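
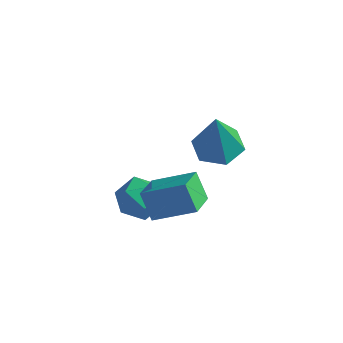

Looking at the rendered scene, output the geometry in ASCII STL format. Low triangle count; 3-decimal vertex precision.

solid 
facet normal -0.201 0.916 -0.347
outer loop
vertex -3.667 1.861 -3.696
vertex -4.53 1.846 -3.237
vertex -3.739 2.193 -2.779
endloop
endfacet
facet normal 0.501 0.826 -0.260
outer loop
vertex -3.667 1.861 -3.696
vertex -3.739 2.193 -2.779
vertex -2.973 1.646 -3.041
endloop
endfacet
facet normal 0.704 0.269 -0.658
outer loop
vertex -3.667 1.861 -3.696
vertex -2.973 1.646 -3.041
vertex -3.29 0.959 -3.661
endloop
endfacet
facet normal 0.126 0.014 -0.992
outer loop
vertex -3.667 1.861 -3.696
vertex -3.29 0.959 -3.661
vertex -4.253 1.083 -3.782
endloop
endfacet
facet normal -0.433 0.415 -0.800
outer loop
vertex -3.667 1.861 -3.696
vertex -4.253 1.083 -3.782
vertex -4.53 1.846 -3.237
endloop
endfacet
facet normal 0.618 0.662 0.425
outer loop
vertex -2.973 1.646 -3.041
vertex -3.739 2.193 -2.779
vertex -3.407 1.497 -2.178
endloop
endfacet
facet normal -0.518 0.808 0.282
outer loop
vertex -3.739 2.193 -2.779
vertex -4.53 1.846 -3.237
vertex -4.37 1.621 -2.299
endloop
endfacet
facet normal -0.893 -0.003 -0.450
outer loop
vertex -4.53 1.846 -3.237
vertex -4.253 1.083 -3.782
vertex -4.687 0.934 -2.919
endloop
endfacet
facet normal 0.012 -0.650 -0.760
outer loop
vertex -4.253 1.083 -3.782
vertex -3.29 0.959 -3.661
vertex -3.921 0.387 -3.181
endloop
endfacet
facet normal 0.946 -0.239 -0.219
outer loop
vertex -3.29 0.959 -3.661
vertex -2.973 1.646 -3.041
vertex -3.13 0.734 -2.723
endloop
endfacet
facet normal -0.126 -0.014 0.992
outer loop
vertex -3.993 0.719 -2.264
vertex -3.407 1.497 -2.178
vertex -4.37 1.621 -2.299
endloop
endfacet
facet normal -0.704 -0.269 0.658
outer loop
vertex -3.993 0.719 -2.264
vertex -4.37 1.621 -2.299
vertex -4.687 0.934 -2.919
endloop
endfacet
facet normal -0.501 -0.826 0.260
outer loop
vertex -3.993 0.719 -2.264
vertex -4.687 0.934 -2.919
vertex -3.921 0.387 -3.181
endloop
endfacet
facet normal 0.201 -0.916 0.347
outer loop
vertex -3.993 0.719 -2.264
vertex -3.921 0.387 -3.181
vertex -3.13 0.734 -2.723
endloop
endfacet
facet normal 0.433 -0.415 0.800
outer loop
vertex -3.993 0.719 -2.264
vertex -3.13 0.734 -2.723
vertex -3.407 1.497 -2.178
endloop
endfacet
facet normal -0.012 0.650 0.760
outer loop
vertex -4.37 1.621 -2.299
vertex -3.407 1.497 -2.178
vertex -3.739 2.193 -2.779
endloop
endfacet
facet normal -0.946 0.239 0.219
outer loop
vertex -4.687 0.934 -2.919
vertex -4.37 1.621 -2.299
vertex -4.53 1.846 -3.237
endloop
endfacet
facet normal -0.618 -0.662 -0.425
outer loop
vertex -3.921 0.387 -3.181
vertex -4.687 0.934 -2.919
vertex -4.253 1.083 -3.782
endloop
endfacet
facet normal 0.518 -0.808 -0.282
outer loop
vertex -3.13 0.734 -2.723
vertex -3.921 0.387 -3.181
vertex -3.29 0.959 -3.661
endloop
endfacet
facet normal 0.893 0.003 0.450
outer loop
vertex -3.407 1.497 -2.178
vertex -3.13 0.734 -2.723
vertex -2.973 1.646 -3.041
endloop
endfacet
facet normal -0.518 0.097 0.850
outer loop
vertex -1.201 0.638 -0.105
vertex -1.678 1.804 -0.529
vertex -2.528 -0.167 -0.822
endloop
endfacet
facet normal 0.360 -0.877 0.319
outer loop
vertex -1.902 -0.284 -1.851
vertex -1.201 0.638 -0.105
vertex -2.528 -0.167 -0.822
endloop
endfacet
facet normal -0.518 0.097 0.850
outer loop
vertex -2.528 -0.167 -0.822
vertex -1.678 1.804 -0.529
vertex -3.006 1.0 -1.246
endloop
endfacet
facet normal -0.777 -0.470 -0.419
outer loop
vertex -3.006 1.0 -1.246
vertex -1.902 -0.284 -1.851
vertex -2.528 -0.167 -0.822
endloop
endfacet
facet normal 0.777 0.470 0.419
outer loop
vertex -1.201 0.638 -0.105
vertex -1.052 1.687 -1.558
vertex -1.678 1.804 -0.529
endloop
endfacet
facet normal 0.359 -0.877 0.319
outer loop
vertex -0.574 0.52 -1.134
vertex -1.201 0.638 -0.105
vertex -1.902 -0.284 -1.851
endloop
endfacet
facet normal 0.777 0.470 0.419
outer loop
vertex -0.574 0.52 -1.134
vertex -1.052 1.687 -1.558
vertex -1.201 0.638 -0.105
endloop
endfacet
facet normal -0.359 0.877 -0.318
outer loop
vertex -1.678 1.804 -0.529
vertex -1.052 1.687 -1.558
vertex -3.006 1.0 -1.246
endloop
endfacet
facet normal -0.777 -0.470 -0.419
outer loop
vertex -2.379 0.882 -2.275
vertex -1.902 -0.284 -1.851
vertex -3.006 1.0 -1.246
endloop
endfacet
facet normal -0.359 0.877 -0.319
outer loop
vertex -3.006 1.0 -1.246
vertex -1.052 1.687 -1.558
vertex -2.379 0.882 -2.275
endloop
endfacet
facet normal 0.518 -0.097 -0.850
outer loop
vertex -2.379 0.882 -2.275
vertex -0.574 0.52 -1.134
vertex -1.902 -0.284 -1.851
endloop
endfacet
facet normal 0.518 -0.097 -0.850
outer loop
vertex -1.052 1.687 -1.558
vertex -0.574 0.52 -1.134
vertex -2.379 0.882 -2.275
endloop
endfacet
facet normal -0.159 0.273 -0.949
outer loop
vertex -0.98 2.594 -0.278
vertex -1.752 3.095 -0.005
vertex -0.89 3.517 -0.028
endloop
endfacet
facet normal 0.974 -0.142 0.174
outer loop
vertex -0.98 2.594 -0.278
vertex -0.89 3.517 -0.028
vertex -1.408 2.505 2.045
endloop
endfacet
facet normal -0.159 0.274 -0.949
outer loop
vertex -0.89 3.517 -0.028
vertex -1.752 3.095 -0.005
vertex -1.662 4.017 0.246
endloop
endfacet
facet normal 0.591 0.656 0.468
outer loop
vertex -0.89 3.517 -0.028
vertex -1.662 4.017 0.246
vertex -1.408 2.505 2.045
endloop
endfacet
facet normal -0.159 0.274 -0.949
outer loop
vertex -1.662 4.017 0.246
vertex -1.752 3.095 -0.005
vertex -2.524 3.595 0.269
endloop
endfacet
facet normal -0.326 0.701 0.635
outer loop
vertex -1.662 4.017 0.246
vertex -2.524 3.595 0.269
vertex -1.408 2.505 2.045
endloop
endfacet
facet normal -0.160 0.273 -0.949
outer loop
vertex -2.524 3.595 0.269
vertex -1.752 3.095 -0.005
vertex -2.614 2.673 0.019
endloop
endfacet
facet normal -0.860 -0.054 0.507
outer loop
vertex -2.524 3.595 0.269
vertex -2.614 2.673 0.019
vertex -1.408 2.505 2.045
endloop
endfacet
facet normal -0.160 0.273 -0.949
outer loop
vertex -2.614 2.673 0.019
vertex -1.752 3.095 -0.005
vertex -1.842 2.172 -0.255
endloop
endfacet
facet normal -0.477 -0.852 0.213
outer loop
vertex -2.614 2.673 0.019
vertex -1.842 2.172 -0.255
vertex -1.408 2.505 2.045
endloop
endfacet
facet normal -0.159 0.273 -0.949
outer loop
vertex -1.842 2.172 -0.255
vertex -1.752 3.095 -0.005
vertex -0.98 2.594 -0.278
endloop
endfacet
facet normal 0.440 -0.897 0.047
outer loop
vertex -1.842 2.172 -0.255
vertex -0.98 2.594 -0.278
vertex -1.408 2.505 2.045
endloop
endfacet

endsolid


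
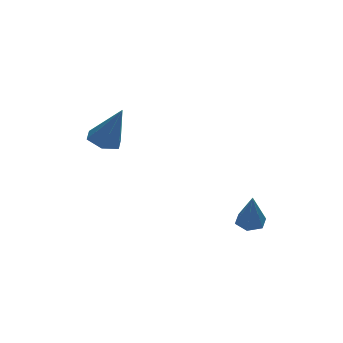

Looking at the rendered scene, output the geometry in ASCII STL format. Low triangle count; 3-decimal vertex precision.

solid 
facet normal -0.307 0.303 -0.902
outer loop
vertex -1.387 0.609 -0.715
vertex -1.84 1.137 -0.384
vertex -1.114 1.315 -0.571
endloop
endfacet
facet normal 0.935 -0.346 -0.076
outer loop
vertex -1.387 0.609 -0.715
vertex -1.114 1.315 -0.571
vertex -1.24 0.543 1.384
endloop
endfacet
facet normal -0.307 0.303 -0.902
outer loop
vertex -1.114 1.315 -0.571
vertex -1.84 1.137 -0.384
vertex -1.567 1.842 -0.24
endloop
endfacet
facet normal 0.807 0.530 0.261
outer loop
vertex -1.114 1.315 -0.571
vertex -1.567 1.842 -0.24
vertex -1.24 0.543 1.384
endloop
endfacet
facet normal -0.306 0.303 -0.903
outer loop
vertex -1.567 1.842 -0.24
vertex -1.84 1.137 -0.384
vertex -2.292 1.665 -0.054
endloop
endfacet
facet normal -0.029 0.778 0.628
outer loop
vertex -1.567 1.842 -0.24
vertex -2.292 1.665 -0.054
vertex -1.24 0.543 1.384
endloop
endfacet
facet normal -0.305 0.303 -0.903
outer loop
vertex -2.292 1.665 -0.054
vertex -1.84 1.137 -0.384
vertex -2.566 0.96 -0.198
endloop
endfacet
facet normal -0.737 0.152 0.658
outer loop
vertex -2.292 1.665 -0.054
vertex -2.566 0.96 -0.198
vertex -1.24 0.543 1.384
endloop
endfacet
facet normal -0.305 0.304 -0.902
outer loop
vertex -2.566 0.96 -0.198
vertex -1.84 1.137 -0.384
vertex -2.113 0.432 -0.529
endloop
endfacet
facet normal -0.610 -0.724 0.321
outer loop
vertex -2.566 0.96 -0.198
vertex -2.113 0.432 -0.529
vertex -1.24 0.543 1.384
endloop
endfacet
facet normal -0.305 0.304 -0.902
outer loop
vertex -2.113 0.432 -0.529
vertex -1.84 1.137 -0.384
vertex -1.387 0.609 -0.715
endloop
endfacet
facet normal 0.225 -0.973 -0.046
outer loop
vertex -2.113 0.432 -0.529
vertex -1.387 0.609 -0.715
vertex -1.24 0.543 1.384
endloop
endfacet
facet normal 0.105 0.415 -0.904
outer loop
vertex 3.617 -1.032 -4.1
vertex 3.306 -1.515 -4.358
vertex 2.991 -1.006 -4.161
endloop
endfacet
facet normal -0.033 0.751 0.660
outer loop
vertex 3.617 -1.032 -4.1
vertex 2.991 -1.006 -4.161
vertex 3.114 -2.265 -2.722
endloop
endfacet
facet normal 0.107 0.416 -0.903
outer loop
vertex 2.991 -1.006 -4.161
vertex 3.306 -1.515 -4.358
vertex 2.679 -1.489 -4.42
endloop
endfacet
facet normal -0.857 0.350 0.379
outer loop
vertex 2.991 -1.006 -4.161
vertex 2.679 -1.489 -4.42
vertex 3.114 -2.265 -2.722
endloop
endfacet
facet normal 0.107 0.414 -0.904
outer loop
vertex 2.679 -1.489 -4.42
vertex 3.306 -1.515 -4.358
vertex 2.994 -1.998 -4.616
endloop
endfacet
facet normal -0.853 -0.521 -0.019
outer loop
vertex 2.679 -1.489 -4.42
vertex 2.994 -1.998 -4.616
vertex 3.114 -2.265 -2.722
endloop
endfacet
facet normal 0.107 0.414 -0.904
outer loop
vertex 2.994 -1.998 -4.616
vertex 3.306 -1.515 -4.358
vertex 3.621 -2.024 -4.554
endloop
endfacet
facet normal -0.027 -0.990 -0.138
outer loop
vertex 2.994 -1.998 -4.616
vertex 3.621 -2.024 -4.554
vertex 3.114 -2.265 -2.722
endloop
endfacet
facet normal 0.107 0.414 -0.904
outer loop
vertex 3.621 -2.024 -4.554
vertex 3.306 -1.515 -4.358
vertex 3.932 -1.541 -4.296
endloop
endfacet
facet normal 0.796 -0.589 0.143
outer loop
vertex 3.621 -2.024 -4.554
vertex 3.932 -1.541 -4.296
vertex 3.114 -2.265 -2.722
endloop
endfacet
facet normal 0.107 0.414 -0.904
outer loop
vertex 3.932 -1.541 -4.296
vertex 3.306 -1.515 -4.358
vertex 3.617 -1.032 -4.1
endloop
endfacet
facet normal 0.792 0.282 0.541
outer loop
vertex 3.932 -1.541 -4.296
vertex 3.617 -1.032 -4.1
vertex 3.114 -2.265 -2.722
endloop
endfacet

endsolid


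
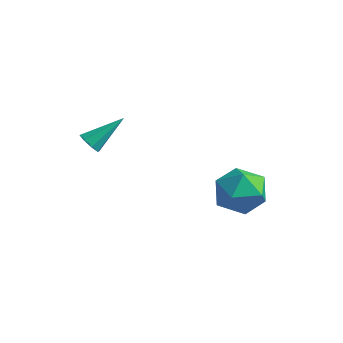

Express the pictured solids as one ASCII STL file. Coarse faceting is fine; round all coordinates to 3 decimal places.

solid 
facet normal -0.364 -0.718 -0.593
outer loop
vertex -3.015 -3.081 0.35
vertex -3.301 -3.255 0.736
vertex -3.367 -2.913 0.363
endloop
endfacet
facet normal 0.325 0.727 -0.604
outer loop
vertex -3.015 -3.081 0.35
vertex -3.367 -2.913 0.363
vertex -2.719 -2.105 1.684
endloop
endfacet
facet normal -0.363 -0.718 -0.594
outer loop
vertex -3.367 -2.913 0.363
vertex -3.301 -3.255 0.736
vertex -3.68 -2.945 0.593
endloop
endfacet
facet normal -0.351 0.866 -0.357
outer loop
vertex -3.367 -2.913 0.363
vertex -3.68 -2.945 0.593
vertex -2.719 -2.105 1.684
endloop
endfacet
facet normal -0.364 -0.718 -0.593
outer loop
vertex -3.68 -2.945 0.593
vertex -3.301 -3.255 0.736
vertex -3.771 -3.158 0.907
endloop
endfacet
facet normal -0.762 0.616 0.197
outer loop
vertex -3.68 -2.945 0.593
vertex -3.771 -3.158 0.907
vertex -2.719 -2.105 1.684
endloop
endfacet
facet normal -0.364 -0.718 -0.593
outer loop
vertex -3.771 -3.158 0.907
vertex -3.301 -3.255 0.736
vertex -3.587 -3.428 1.121
endloop
endfacet
facet normal -0.668 0.126 0.733
outer loop
vertex -3.771 -3.158 0.907
vertex -3.587 -3.428 1.121
vertex -2.719 -2.105 1.684
endloop
endfacet
facet normal -0.363 -0.719 -0.593
outer loop
vertex -3.587 -3.428 1.121
vertex -3.301 -3.255 0.736
vertex -3.235 -3.596 1.109
endloop
endfacet
facet normal -0.121 -0.320 0.940
outer loop
vertex -3.587 -3.428 1.121
vertex -3.235 -3.596 1.109
vertex -2.719 -2.105 1.684
endloop
endfacet
facet normal -0.363 -0.719 -0.593
outer loop
vertex -3.235 -3.596 1.109
vertex -3.301 -3.255 0.736
vertex -2.921 -3.564 0.878
endloop
endfacet
facet normal 0.556 -0.460 0.692
outer loop
vertex -3.235 -3.596 1.109
vertex -2.921 -3.564 0.878
vertex -2.719 -2.105 1.684
endloop
endfacet
facet normal -0.363 -0.719 -0.593
outer loop
vertex -2.921 -3.564 0.878
vertex -3.301 -3.255 0.736
vertex -2.83 -3.351 0.564
endloop
endfacet
facet normal 0.968 -0.210 0.138
outer loop
vertex -2.921 -3.564 0.878
vertex -2.83 -3.351 0.564
vertex -2.719 -2.105 1.684
endloop
endfacet
facet normal -0.363 -0.719 -0.593
outer loop
vertex -2.83 -3.351 0.564
vertex -3.301 -3.255 0.736
vertex -3.015 -3.081 0.35
endloop
endfacet
facet normal 0.873 0.281 -0.399
outer loop
vertex -2.83 -3.351 0.564
vertex -3.015 -3.081 0.35
vertex -2.719 -2.105 1.684
endloop
endfacet
facet normal -0.937 0.020 0.350
outer loop
vertex 0.076 -0.253 -1.665
vertex 0.373 -0.864 -0.835
vertex 0.424 0.205 -0.76
endloop
endfacet
facet normal -0.787 0.617 -0.010
outer loop
vertex 0.076 -0.253 -1.665
vertex 0.424 0.205 -0.76
vertex 0.738 0.59 -1.71
endloop
endfacet
facet normal -0.599 0.434 -0.673
outer loop
vertex 0.076 -0.253 -1.665
vertex 0.738 0.59 -1.71
vertex 0.881 -0.241 -2.373
endloop
endfacet
facet normal -0.632 -0.277 -0.724
outer loop
vertex 0.076 -0.253 -1.665
vertex 0.881 -0.241 -2.373
vertex 0.656 -1.14 -1.832
endloop
endfacet
facet normal -0.841 -0.533 -0.091
outer loop
vertex 0.076 -0.253 -1.665
vertex 0.656 -1.14 -1.832
vertex 0.373 -0.864 -0.835
endloop
endfacet
facet normal -0.224 0.927 0.301
outer loop
vertex 0.738 0.59 -1.71
vertex 0.424 0.205 -0.76
vertex 1.444 0.5 -0.908
endloop
endfacet
facet normal -0.467 -0.040 0.883
outer loop
vertex 0.424 0.205 -0.76
vertex 0.373 -0.864 -0.835
vertex 1.219 -0.399 -0.367
endloop
endfacet
facet normal -0.312 -0.935 0.170
outer loop
vertex 0.373 -0.864 -0.835
vertex 0.656 -1.14 -1.832
vertex 1.362 -1.23 -1.03
endloop
endfacet
facet normal 0.027 -0.520 -0.854
outer loop
vertex 0.656 -1.14 -1.832
vertex 0.881 -0.241 -2.373
vertex 1.676 -0.845 -1.98
endloop
endfacet
facet normal 0.081 0.630 -0.772
outer loop
vertex 0.881 -0.241 -2.373
vertex 0.738 0.59 -1.71
vertex 1.727 0.224 -1.905
endloop
endfacet
facet normal 0.632 0.277 0.724
outer loop
vertex 2.024 -0.387 -1.075
vertex 1.444 0.5 -0.908
vertex 1.219 -0.399 -0.367
endloop
endfacet
facet normal 0.599 -0.434 0.673
outer loop
vertex 2.024 -0.387 -1.075
vertex 1.219 -0.399 -0.367
vertex 1.362 -1.23 -1.03
endloop
endfacet
facet normal 0.787 -0.617 0.010
outer loop
vertex 2.024 -0.387 -1.075
vertex 1.362 -1.23 -1.03
vertex 1.676 -0.845 -1.98
endloop
endfacet
facet normal 0.937 -0.020 -0.350
outer loop
vertex 2.024 -0.387 -1.075
vertex 1.676 -0.845 -1.98
vertex 1.727 0.224 -1.905
endloop
endfacet
facet normal 0.841 0.533 0.091
outer loop
vertex 2.024 -0.387 -1.075
vertex 1.727 0.224 -1.905
vertex 1.444 0.5 -0.908
endloop
endfacet
facet normal -0.027 0.520 0.854
outer loop
vertex 1.219 -0.399 -0.367
vertex 1.444 0.5 -0.908
vertex 0.424 0.205 -0.76
endloop
endfacet
facet normal -0.081 -0.630 0.772
outer loop
vertex 1.362 -1.23 -1.03
vertex 1.219 -0.399 -0.367
vertex 0.373 -0.864 -0.835
endloop
endfacet
facet normal 0.224 -0.927 -0.301
outer loop
vertex 1.676 -0.845 -1.98
vertex 1.362 -1.23 -1.03
vertex 0.656 -1.14 -1.832
endloop
endfacet
facet normal 0.467 0.040 -0.883
outer loop
vertex 1.727 0.224 -1.905
vertex 1.676 -0.845 -1.98
vertex 0.881 -0.241 -2.373
endloop
endfacet
facet normal 0.312 0.935 -0.170
outer loop
vertex 1.444 0.5 -0.908
vertex 1.727 0.224 -1.905
vertex 0.738 0.59 -1.71
endloop
endfacet

endsolid


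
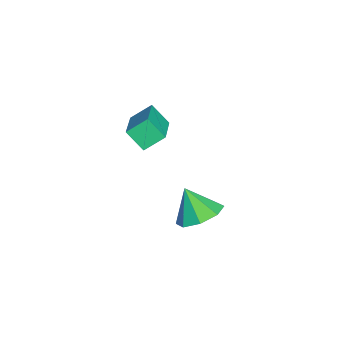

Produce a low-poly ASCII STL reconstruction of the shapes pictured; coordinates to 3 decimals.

solid 
facet normal 0.321 0.463 -0.827
outer loop
vertex -1.597 4.831 -3.782
vertex -2.051 4.111 -4.361
vertex -2.34 5.017 -3.966
endloop
endfacet
facet normal -0.105 0.455 0.884
outer loop
vertex -1.597 4.831 -3.782
vertex -2.34 5.017 -3.966
vertex -2.509 3.449 -3.179
endloop
endfacet
facet normal 0.320 0.463 -0.827
outer loop
vertex -2.34 5.017 -3.966
vertex -2.051 4.111 -4.361
vertex -2.915 4.672 -4.382
endloop
endfacet
facet normal -0.681 0.386 0.622
outer loop
vertex -2.34 5.017 -3.966
vertex -2.915 4.672 -4.382
vertex -2.509 3.449 -3.179
endloop
endfacet
facet normal 0.320 0.462 -0.827
outer loop
vertex -2.915 4.672 -4.382
vertex -2.051 4.111 -4.361
vertex -2.983 3.998 -4.785
endloop
endfacet
facet normal -0.963 -0.060 0.263
outer loop
vertex -2.915 4.672 -4.382
vertex -2.983 3.998 -4.785
vertex -2.509 3.449 -3.179
endloop
endfacet
facet normal 0.320 0.462 -0.827
outer loop
vertex -2.983 3.998 -4.785
vertex -2.051 4.111 -4.361
vertex -2.506 3.39 -4.94
endloop
endfacet
facet normal -0.784 -0.620 0.019
outer loop
vertex -2.983 3.998 -4.785
vertex -2.506 3.39 -4.94
vertex -2.509 3.449 -3.179
endloop
endfacet
facet normal 0.320 0.462 -0.827
outer loop
vertex -2.506 3.39 -4.94
vertex -2.051 4.111 -4.361
vertex -1.762 3.204 -4.756
endloop
endfacet
facet normal -0.250 -0.968 0.032
outer loop
vertex -2.506 3.39 -4.94
vertex -1.762 3.204 -4.756
vertex -2.509 3.449 -3.179
endloop
endfacet
facet normal 0.320 0.462 -0.827
outer loop
vertex -1.762 3.204 -4.756
vertex -2.051 4.111 -4.361
vertex -1.188 3.55 -4.341
endloop
endfacet
facet normal 0.328 -0.898 0.295
outer loop
vertex -1.762 3.204 -4.756
vertex -1.188 3.55 -4.341
vertex -2.509 3.449 -3.179
endloop
endfacet
facet normal 0.320 0.463 -0.826
outer loop
vertex -1.188 3.55 -4.341
vertex -2.051 4.111 -4.361
vertex -1.119 4.223 -3.937
endloop
endfacet
facet normal 0.608 -0.454 0.652
outer loop
vertex -1.188 3.55 -4.341
vertex -1.119 4.223 -3.937
vertex -2.509 3.449 -3.179
endloop
endfacet
facet normal 0.320 0.463 -0.827
outer loop
vertex -1.119 4.223 -3.937
vertex -2.051 4.111 -4.361
vertex -1.597 4.831 -3.782
endloop
endfacet
facet normal 0.429 0.108 0.897
outer loop
vertex -1.119 4.223 -3.937
vertex -1.597 4.831 -3.782
vertex -2.509 3.449 -3.179
endloop
endfacet
facet normal -0.924 -0.040 -0.380
outer loop
vertex -3.681 2.04 0.811
vertex -3.396 2.744 0.043
vertex -3.391 1.245 0.19
endloop
endfacet
facet normal -0.263 -0.652 0.711
outer loop
vertex -1.764 1.316 0.857
vertex -3.681 2.04 0.811
vertex -3.391 1.245 0.19
endloop
endfacet
facet normal -0.924 -0.040 -0.379
outer loop
vertex -3.391 1.245 0.19
vertex -3.396 2.744 0.043
vertex -3.106 1.948 -0.579
endloop
endfacet
facet normal 0.275 -0.758 -0.591
outer loop
vertex -3.106 1.948 -0.579
vertex -1.764 1.316 0.857
vertex -3.391 1.245 0.19
endloop
endfacet
facet normal -0.276 0.757 0.592
outer loop
vertex -3.681 2.04 0.811
vertex -1.769 2.815 0.71
vertex -3.396 2.744 0.043
endloop
endfacet
facet normal -0.263 -0.652 0.711
outer loop
vertex -2.054 2.112 1.479
vertex -3.681 2.04 0.811
vertex -1.764 1.316 0.857
endloop
endfacet
facet normal -0.276 0.758 0.591
outer loop
vertex -2.054 2.112 1.479
vertex -1.769 2.815 0.71
vertex -3.681 2.04 0.811
endloop
endfacet
facet normal 0.263 0.652 -0.711
outer loop
vertex -3.396 2.744 0.043
vertex -1.769 2.815 0.71
vertex -3.106 1.948 -0.579
endloop
endfacet
facet normal 0.276 -0.757 -0.592
outer loop
vertex -1.479 2.02 0.089
vertex -1.764 1.316 0.857
vertex -3.106 1.948 -0.579
endloop
endfacet
facet normal 0.263 0.652 -0.711
outer loop
vertex -3.106 1.948 -0.579
vertex -1.769 2.815 0.71
vertex -1.479 2.02 0.089
endloop
endfacet
facet normal 0.924 0.040 0.380
outer loop
vertex -1.479 2.02 0.089
vertex -2.054 2.112 1.479
vertex -1.764 1.316 0.857
endloop
endfacet
facet normal 0.924 0.041 0.380
outer loop
vertex -1.769 2.815 0.71
vertex -2.054 2.112 1.479
vertex -1.479 2.02 0.089
endloop
endfacet

endsolid


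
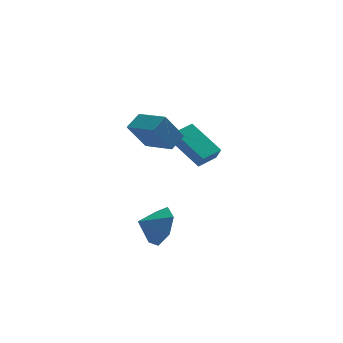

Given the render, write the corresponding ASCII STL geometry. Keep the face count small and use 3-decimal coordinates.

solid 
facet normal -0.534 -0.099 0.840
outer loop
vertex 1.69 0.573 4.159
vertex 0.738 1.936 3.715
vertex 1.069 -0.011 3.695
endloop
endfacet
facet normal 0.553 -0.793 0.258
outer loop
vertex 1.902 0.144 2.385
vertex 1.69 0.573 4.159
vertex 1.069 -0.011 3.695
endloop
endfacet
facet normal -0.534 -0.099 0.840
outer loop
vertex 1.069 -0.011 3.695
vertex 0.738 1.936 3.715
vertex 0.118 1.352 3.252
endloop
endfacet
facet normal -0.640 -0.602 -0.478
outer loop
vertex 0.118 1.352 3.252
vertex 1.902 0.144 2.385
vertex 1.069 -0.011 3.695
endloop
endfacet
facet normal 0.639 0.602 0.478
outer loop
vertex 1.69 0.573 4.159
vertex 1.571 2.091 2.405
vertex 0.738 1.936 3.715
endloop
endfacet
facet normal 0.554 -0.792 0.258
outer loop
vertex 2.522 0.728 2.848
vertex 1.69 0.573 4.159
vertex 1.902 0.144 2.385
endloop
endfacet
facet normal 0.640 0.602 0.477
outer loop
vertex 2.522 0.728 2.848
vertex 1.571 2.091 2.405
vertex 1.69 0.573 4.159
endloop
endfacet
facet normal -0.553 0.792 -0.258
outer loop
vertex 0.738 1.936 3.715
vertex 1.571 2.091 2.405
vertex 0.118 1.352 3.252
endloop
endfacet
facet normal -0.640 -0.602 -0.477
outer loop
vertex 0.95 1.507 1.941
vertex 1.902 0.144 2.385
vertex 0.118 1.352 3.252
endloop
endfacet
facet normal -0.553 0.792 -0.257
outer loop
vertex 0.118 1.352 3.252
vertex 1.571 2.091 2.405
vertex 0.95 1.507 1.941
endloop
endfacet
facet normal 0.534 0.099 -0.840
outer loop
vertex 0.95 1.507 1.941
vertex 2.522 0.728 2.848
vertex 1.902 0.144 2.385
endloop
endfacet
facet normal 0.534 0.100 -0.840
outer loop
vertex 1.571 2.091 2.405
vertex 2.522 0.728 2.848
vertex 0.95 1.507 1.941
endloop
endfacet
facet normal 0.881 0.145 -0.451
outer loop
vertex 1.849 -0.66 -1.384
vertex 1.338 -0.168 -2.225
vertex 1.735 0.284 -1.304
endloop
endfacet
facet normal -0.236 -0.110 0.965
outer loop
vertex 1.849 -0.66 -1.384
vertex 1.735 0.284 -1.304
vertex 0.342 -0.332 -1.715
endloop
endfacet
facet normal 0.881 0.144 -0.451
outer loop
vertex 1.735 0.284 -1.304
vertex 1.338 -0.168 -2.225
vertex 1.322 0.888 -1.918
endloop
endfacet
facet normal -0.436 0.477 0.763
outer loop
vertex 1.735 0.284 -1.304
vertex 1.322 0.888 -1.918
vertex 0.342 -0.332 -1.715
endloop
endfacet
facet normal 0.881 0.145 -0.451
outer loop
vertex 1.322 0.888 -1.918
vertex 1.338 -0.168 -2.225
vertex 0.921 0.696 -2.762
endloop
endfacet
facet normal -0.745 0.633 0.210
outer loop
vertex 1.322 0.888 -1.918
vertex 0.921 0.696 -2.762
vertex 0.342 -0.332 -1.715
endloop
endfacet
facet normal 0.880 0.144 -0.452
outer loop
vertex 0.921 0.696 -2.762
vertex 1.338 -0.168 -2.225
vertex 0.833 -0.147 -3.202
endloop
endfacet
facet normal -0.930 0.242 -0.277
outer loop
vertex 0.921 0.696 -2.762
vertex 0.833 -0.147 -3.202
vertex 0.342 -0.332 -1.715
endloop
endfacet
facet normal 0.880 0.145 -0.452
outer loop
vertex 0.833 -0.147 -3.202
vertex 1.338 -0.168 -2.225
vertex 1.126 -1.006 -2.906
endloop
endfacet
facet normal -0.852 -0.405 -0.332
outer loop
vertex 0.833 -0.147 -3.202
vertex 1.126 -1.006 -2.906
vertex 0.342 -0.332 -1.715
endloop
endfacet
facet normal 0.881 0.144 -0.451
outer loop
vertex 1.126 -1.006 -2.906
vertex 1.338 -0.168 -2.225
vertex 1.578 -1.234 -2.097
endloop
endfacet
facet normal -0.569 -0.817 0.088
outer loop
vertex 1.126 -1.006 -2.906
vertex 1.578 -1.234 -2.097
vertex 0.342 -0.332 -1.715
endloop
endfacet
facet normal 0.881 0.144 -0.451
outer loop
vertex 1.578 -1.234 -2.097
vertex 1.338 -0.168 -2.225
vertex 1.849 -0.66 -1.384
endloop
endfacet
facet normal -0.295 -0.686 0.665
outer loop
vertex 1.578 -1.234 -2.097
vertex 1.849 -0.66 -1.384
vertex 0.342 -0.332 -1.715
endloop
endfacet
facet normal -0.831 -0.530 -0.172
outer loop
vertex 2.495 3.266 1.711
vertex 2.358 3.711 1.0
vertex 3.577 1.912 0.654
endloop
endfacet
facet normal 0.162 -0.524 0.836
outer loop
vertex 4.482 2.489 0.84
vertex 2.495 3.266 1.711
vertex 3.577 1.912 0.654
endloop
endfacet
facet normal -0.831 -0.530 -0.172
outer loop
vertex 3.577 1.912 0.654
vertex 2.358 3.711 1.0
vertex 3.44 2.357 -0.057
endloop
endfacet
facet normal 0.533 -0.668 -0.520
outer loop
vertex 3.44 2.357 -0.057
vertex 4.482 2.489 0.84
vertex 3.577 1.912 0.654
endloop
endfacet
facet normal -0.533 0.668 0.520
outer loop
vertex 2.495 3.266 1.711
vertex 3.263 4.288 1.186
vertex 2.358 3.711 1.0
endloop
endfacet
facet normal 0.162 -0.524 0.836
outer loop
vertex 3.4 3.843 1.897
vertex 2.495 3.266 1.711
vertex 4.482 2.489 0.84
endloop
endfacet
facet normal -0.533 0.668 0.520
outer loop
vertex 3.4 3.843 1.897
vertex 3.263 4.288 1.186
vertex 2.495 3.266 1.711
endloop
endfacet
facet normal -0.162 0.524 -0.836
outer loop
vertex 2.358 3.711 1.0
vertex 3.263 4.288 1.186
vertex 3.44 2.357 -0.057
endloop
endfacet
facet normal 0.533 -0.668 -0.520
outer loop
vertex 4.345 2.934 0.129
vertex 4.482 2.489 0.84
vertex 3.44 2.357 -0.057
endloop
endfacet
facet normal -0.162 0.524 -0.836
outer loop
vertex 3.44 2.357 -0.057
vertex 3.263 4.288 1.186
vertex 4.345 2.934 0.129
endloop
endfacet
facet normal 0.831 0.530 0.172
outer loop
vertex 4.345 2.934 0.129
vertex 3.4 3.843 1.897
vertex 4.482 2.489 0.84
endloop
endfacet
facet normal 0.831 0.530 0.172
outer loop
vertex 3.263 4.288 1.186
vertex 3.4 3.843 1.897
vertex 4.345 2.934 0.129
endloop
endfacet

endsolid


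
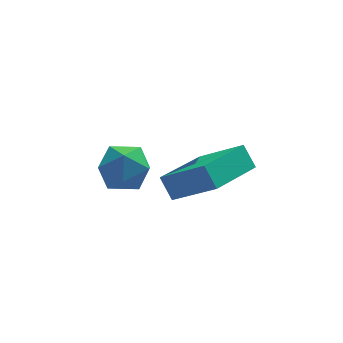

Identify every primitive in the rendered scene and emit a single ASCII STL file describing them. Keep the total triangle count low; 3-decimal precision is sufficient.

solid 
facet normal -0.622 0.504 -0.599
outer loop
vertex 1.436 3.631 -3.136
vertex 3.015 5.072 -3.563
vertex 1.71 3.12 -3.85
endloop
endfacet
facet normal -0.724 -0.661 0.195
outer loop
vertex 2.885 2.168 -2.717
vertex 1.436 3.631 -3.136
vertex 1.71 3.12 -3.85
endloop
endfacet
facet normal -0.622 0.504 -0.599
outer loop
vertex 1.71 3.12 -3.85
vertex 3.015 5.072 -3.563
vertex 3.289 4.561 -4.277
endloop
endfacet
facet normal 0.298 -0.556 -0.776
outer loop
vertex 3.289 4.561 -4.277
vertex 2.885 2.168 -2.717
vertex 1.71 3.12 -3.85
endloop
endfacet
facet normal -0.298 0.556 0.776
outer loop
vertex 1.436 3.631 -3.136
vertex 4.19 4.12 -2.43
vertex 3.015 5.072 -3.563
endloop
endfacet
facet normal -0.724 -0.661 0.195
outer loop
vertex 2.611 2.679 -2.003
vertex 1.436 3.631 -3.136
vertex 2.885 2.168 -2.717
endloop
endfacet
facet normal -0.298 0.556 0.776
outer loop
vertex 2.611 2.679 -2.003
vertex 4.19 4.12 -2.43
vertex 1.436 3.631 -3.136
endloop
endfacet
facet normal 0.724 0.661 -0.195
outer loop
vertex 3.015 5.072 -3.563
vertex 4.19 4.12 -2.43
vertex 3.289 4.561 -4.277
endloop
endfacet
facet normal 0.298 -0.556 -0.776
outer loop
vertex 4.464 3.609 -3.144
vertex 2.885 2.168 -2.717
vertex 3.289 4.561 -4.277
endloop
endfacet
facet normal 0.724 0.661 -0.195
outer loop
vertex 3.289 4.561 -4.277
vertex 4.19 4.12 -2.43
vertex 4.464 3.609 -3.144
endloop
endfacet
facet normal 0.622 -0.504 0.599
outer loop
vertex 4.464 3.609 -3.144
vertex 2.611 2.679 -2.003
vertex 2.885 2.168 -2.717
endloop
endfacet
facet normal 0.622 -0.504 0.599
outer loop
vertex 4.19 4.12 -2.43
vertex 2.611 2.679 -2.003
vertex 4.464 3.609 -3.144
endloop
endfacet
facet normal -0.374 0.920 0.117
outer loop
vertex 0.361 3.522 -1.739
vertex -0.497 3.196 -1.92
vertex -0.179 3.213 -1.04
endloop
endfacet
facet normal 0.205 0.827 0.524
outer loop
vertex 0.361 3.522 -1.739
vertex -0.179 3.213 -1.04
vertex 0.732 2.999 -1.058
endloop
endfacet
facet normal 0.749 0.656 0.096
outer loop
vertex 0.361 3.522 -1.739
vertex 0.732 2.999 -1.058
vertex 0.977 2.85 -1.949
endloop
endfacet
facet normal 0.506 0.643 -0.574
outer loop
vertex 0.361 3.522 -1.739
vertex 0.977 2.85 -1.949
vertex 0.217 2.972 -2.482
endloop
endfacet
facet normal -0.188 0.806 -0.561
outer loop
vertex 0.361 3.522 -1.739
vertex 0.217 2.972 -2.482
vertex -0.497 3.196 -1.92
endloop
endfacet
facet normal 0.083 0.273 0.958
outer loop
vertex 0.732 2.999 -1.058
vertex -0.179 3.213 -1.04
vertex 0.103 2.348 -0.818
endloop
endfacet
facet normal -0.854 0.424 0.301
outer loop
vertex -0.179 3.213 -1.04
vertex -0.497 3.196 -1.92
vertex -0.657 2.47 -1.351
endloop
endfacet
facet normal -0.553 0.240 -0.798
outer loop
vertex -0.497 3.196 -1.92
vertex 0.217 2.972 -2.482
vertex -0.412 2.321 -2.242
endloop
endfacet
facet normal 0.571 -0.024 -0.820
outer loop
vertex 0.217 2.972 -2.482
vertex 0.977 2.85 -1.949
vertex 0.499 2.107 -2.26
endloop
endfacet
facet normal 0.964 -0.004 0.266
outer loop
vertex 0.977 2.85 -1.949
vertex 0.732 2.999 -1.058
vertex 0.817 2.124 -1.38
endloop
endfacet
facet normal -0.506 -0.643 0.574
outer loop
vertex -0.041 1.798 -1.561
vertex 0.103 2.348 -0.818
vertex -0.657 2.47 -1.351
endloop
endfacet
facet normal -0.749 -0.656 -0.096
outer loop
vertex -0.041 1.798 -1.561
vertex -0.657 2.47 -1.351
vertex -0.412 2.321 -2.242
endloop
endfacet
facet normal -0.205 -0.827 -0.524
outer loop
vertex -0.041 1.798 -1.561
vertex -0.412 2.321 -2.242
vertex 0.499 2.107 -2.26
endloop
endfacet
facet normal 0.374 -0.920 -0.117
outer loop
vertex -0.041 1.798 -1.561
vertex 0.499 2.107 -2.26
vertex 0.817 2.124 -1.38
endloop
endfacet
facet normal 0.188 -0.806 0.561
outer loop
vertex -0.041 1.798 -1.561
vertex 0.817 2.124 -1.38
vertex 0.103 2.348 -0.818
endloop
endfacet
facet normal -0.571 0.024 0.820
outer loop
vertex -0.657 2.47 -1.351
vertex 0.103 2.348 -0.818
vertex -0.179 3.213 -1.04
endloop
endfacet
facet normal -0.964 0.004 -0.266
outer loop
vertex -0.412 2.321 -2.242
vertex -0.657 2.47 -1.351
vertex -0.497 3.196 -1.92
endloop
endfacet
facet normal -0.083 -0.273 -0.958
outer loop
vertex 0.499 2.107 -2.26
vertex -0.412 2.321 -2.242
vertex 0.217 2.972 -2.482
endloop
endfacet
facet normal 0.854 -0.424 -0.301
outer loop
vertex 0.817 2.124 -1.38
vertex 0.499 2.107 -2.26
vertex 0.977 2.85 -1.949
endloop
endfacet
facet normal 0.553 -0.240 0.798
outer loop
vertex 0.103 2.348 -0.818
vertex 0.817 2.124 -1.38
vertex 0.732 2.999 -1.058
endloop
endfacet

endsolid


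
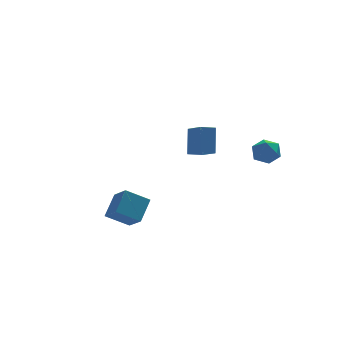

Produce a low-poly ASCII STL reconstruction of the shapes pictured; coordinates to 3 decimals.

solid 
facet normal -0.820 0.255 0.513
outer loop
vertex -3.816 -1.367 1.307
vertex -4.049 -0.158 0.334
vertex -4.734 -2.338 0.322
endloop
endfacet
facet normal 0.149 -0.770 0.620
outer loop
vertex -3.431 -2.742 -0.494
vertex -3.816 -1.367 1.307
vertex -4.734 -2.338 0.322
endloop
endfacet
facet normal -0.819 0.255 0.514
outer loop
vertex -4.734 -2.338 0.322
vertex -4.049 -0.158 0.334
vertex -4.968 -1.128 -0.651
endloop
endfacet
facet normal -0.553 -0.584 -0.594
outer loop
vertex -4.968 -1.128 -0.651
vertex -3.431 -2.742 -0.494
vertex -4.734 -2.338 0.322
endloop
endfacet
facet normal 0.553 0.584 0.594
outer loop
vertex -3.816 -1.367 1.307
vertex -2.746 -0.562 -0.482
vertex -4.049 -0.158 0.334
endloop
endfacet
facet normal 0.149 -0.770 0.620
outer loop
vertex -2.512 -1.772 0.491
vertex -3.816 -1.367 1.307
vertex -3.431 -2.742 -0.494
endloop
endfacet
facet normal 0.553 0.584 0.594
outer loop
vertex -2.512 -1.772 0.491
vertex -2.746 -0.562 -0.482
vertex -3.816 -1.367 1.307
endloop
endfacet
facet normal -0.149 0.771 -0.620
outer loop
vertex -4.049 -0.158 0.334
vertex -2.746 -0.562 -0.482
vertex -4.968 -1.128 -0.651
endloop
endfacet
facet normal -0.553 -0.584 -0.594
outer loop
vertex -3.664 -1.533 -1.467
vertex -3.431 -2.742 -0.494
vertex -4.968 -1.128 -0.651
endloop
endfacet
facet normal -0.149 0.770 -0.620
outer loop
vertex -4.968 -1.128 -0.651
vertex -2.746 -0.562 -0.482
vertex -3.664 -1.533 -1.467
endloop
endfacet
facet normal 0.819 -0.255 -0.513
outer loop
vertex -3.664 -1.533 -1.467
vertex -2.512 -1.772 0.491
vertex -3.431 -2.742 -0.494
endloop
endfacet
facet normal 0.820 -0.254 -0.513
outer loop
vertex -2.746 -0.562 -0.482
vertex -2.512 -1.772 0.491
vertex -3.664 -1.533 -1.467
endloop
endfacet
facet normal -0.968 0.000 0.252
outer loop
vertex 2.364 3.009 2.965
vertex 2.145 4.458 2.125
vertex 1.957 2.042 1.405
endloop
endfacet
facet normal 0.130 -0.858 0.498
outer loop
vertex 2.915 2.042 1.155
vertex 2.364 3.009 2.965
vertex 1.957 2.042 1.405
endloop
endfacet
facet normal -0.968 0.000 0.252
outer loop
vertex 1.957 2.042 1.405
vertex 2.145 4.458 2.125
vertex 1.738 3.491 0.564
endloop
endfacet
facet normal -0.217 -0.514 -0.830
outer loop
vertex 1.738 3.491 0.564
vertex 2.915 2.042 1.155
vertex 1.957 2.042 1.405
endloop
endfacet
facet normal 0.217 0.514 0.830
outer loop
vertex 2.364 3.009 2.965
vertex 3.103 4.458 1.875
vertex 2.145 4.458 2.125
endloop
endfacet
facet normal 0.129 -0.858 0.498
outer loop
vertex 3.322 3.009 2.716
vertex 2.364 3.009 2.965
vertex 2.915 2.042 1.155
endloop
endfacet
facet normal 0.216 0.514 0.830
outer loop
vertex 3.322 3.009 2.716
vertex 3.103 4.458 1.875
vertex 2.364 3.009 2.965
endloop
endfacet
facet normal -0.130 0.858 -0.497
outer loop
vertex 2.145 4.458 2.125
vertex 3.103 4.458 1.875
vertex 1.738 3.491 0.564
endloop
endfacet
facet normal -0.216 -0.514 -0.830
outer loop
vertex 2.696 3.491 0.315
vertex 2.915 2.042 1.155
vertex 1.738 3.491 0.564
endloop
endfacet
facet normal -0.129 0.858 -0.498
outer loop
vertex 1.738 3.491 0.564
vertex 3.103 4.458 1.875
vertex 2.696 3.491 0.315
endloop
endfacet
facet normal 0.968 -0.000 -0.252
outer loop
vertex 2.696 3.491 0.315
vertex 3.322 3.009 2.716
vertex 2.915 2.042 1.155
endloop
endfacet
facet normal 0.968 -0.000 -0.252
outer loop
vertex 3.103 4.458 1.875
vertex 3.322 3.009 2.716
vertex 2.696 3.491 0.315
endloop
endfacet
facet normal -0.421 0.833 0.359
outer loop
vertex 3.512 -2.441 3.628
vertex 3.04 -2.945 4.245
vertex 3.877 -2.615 4.46
endloop
endfacet
facet normal 0.232 0.968 0.101
outer loop
vertex 3.512 -2.441 3.628
vertex 3.877 -2.615 4.46
vertex 4.407 -2.663 3.703
endloop
endfacet
facet normal 0.241 0.773 -0.587
outer loop
vertex 3.512 -2.441 3.628
vertex 4.407 -2.663 3.703
vertex 3.897 -3.023 3.019
endloop
endfacet
facet normal -0.405 0.520 -0.752
outer loop
vertex 3.512 -2.441 3.628
vertex 3.897 -3.023 3.019
vertex 3.052 -3.196 3.354
endloop
endfacet
facet normal -0.814 0.557 -0.168
outer loop
vertex 3.512 -2.441 3.628
vertex 3.052 -3.196 3.354
vertex 3.04 -2.945 4.245
endloop
endfacet
facet normal 0.697 0.556 0.453
outer loop
vertex 4.407 -2.663 3.703
vertex 3.877 -2.615 4.46
vertex 4.488 -3.304 4.366
endloop
endfacet
facet normal -0.358 0.340 0.870
outer loop
vertex 3.877 -2.615 4.46
vertex 3.04 -2.945 4.245
vertex 3.643 -3.477 4.701
endloop
endfacet
facet normal -0.994 -0.108 0.017
outer loop
vertex 3.04 -2.945 4.245
vertex 3.052 -3.196 3.354
vertex 3.133 -3.837 4.017
endloop
endfacet
facet normal -0.333 -0.169 -0.928
outer loop
vertex 3.052 -3.196 3.354
vertex 3.897 -3.023 3.019
vertex 3.663 -3.885 3.26
endloop
endfacet
facet normal 0.712 0.243 -0.659
outer loop
vertex 3.897 -3.023 3.019
vertex 4.407 -2.663 3.703
vertex 4.5 -3.555 3.475
endloop
endfacet
facet normal 0.405 -0.520 0.752
outer loop
vertex 4.028 -4.059 4.092
vertex 4.488 -3.304 4.366
vertex 3.643 -3.477 4.701
endloop
endfacet
facet normal -0.241 -0.773 0.587
outer loop
vertex 4.028 -4.059 4.092
vertex 3.643 -3.477 4.701
vertex 3.133 -3.837 4.017
endloop
endfacet
facet normal -0.232 -0.968 -0.101
outer loop
vertex 4.028 -4.059 4.092
vertex 3.133 -3.837 4.017
vertex 3.663 -3.885 3.26
endloop
endfacet
facet normal 0.421 -0.833 -0.359
outer loop
vertex 4.028 -4.059 4.092
vertex 3.663 -3.885 3.26
vertex 4.5 -3.555 3.475
endloop
endfacet
facet normal 0.814 -0.557 0.168
outer loop
vertex 4.028 -4.059 4.092
vertex 4.5 -3.555 3.475
vertex 4.488 -3.304 4.366
endloop
endfacet
facet normal 0.333 0.169 0.928
outer loop
vertex 3.643 -3.477 4.701
vertex 4.488 -3.304 4.366
vertex 3.877 -2.615 4.46
endloop
endfacet
facet normal -0.712 -0.243 0.659
outer loop
vertex 3.133 -3.837 4.017
vertex 3.643 -3.477 4.701
vertex 3.04 -2.945 4.245
endloop
endfacet
facet normal -0.697 -0.556 -0.453
outer loop
vertex 3.663 -3.885 3.26
vertex 3.133 -3.837 4.017
vertex 3.052 -3.196 3.354
endloop
endfacet
facet normal 0.358 -0.340 -0.870
outer loop
vertex 4.5 -3.555 3.475
vertex 3.663 -3.885 3.26
vertex 3.897 -3.023 3.019
endloop
endfacet
facet normal 0.994 0.108 -0.017
outer loop
vertex 4.488 -3.304 4.366
vertex 4.5 -3.555 3.475
vertex 4.407 -2.663 3.703
endloop
endfacet

endsolid


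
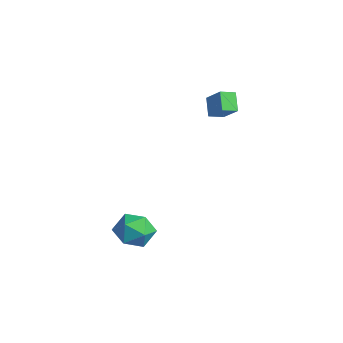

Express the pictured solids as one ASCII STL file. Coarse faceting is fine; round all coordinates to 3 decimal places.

solid 
facet normal -0.421 0.436 0.795
outer loop
vertex 0.167 -2.459 -2.772
vertex 0.115 -3.557 -2.197
vertex 1.115 -2.835 -2.064
endloop
endfacet
facet normal 0.013 0.890 0.455
outer loop
vertex 0.167 -2.459 -2.772
vertex 1.115 -2.835 -2.064
vertex 1.335 -2.282 -3.153
endloop
endfacet
facet normal -0.215 0.952 -0.218
outer loop
vertex 0.167 -2.459 -2.772
vertex 1.335 -2.282 -3.153
vertex 0.471 -2.662 -3.958
endloop
endfacet
facet normal -0.791 0.536 -0.295
outer loop
vertex 0.167 -2.459 -2.772
vertex 0.471 -2.662 -3.958
vertex -0.283 -3.45 -3.367
endloop
endfacet
facet normal -0.918 0.217 0.332
outer loop
vertex 0.167 -2.459 -2.772
vertex -0.283 -3.45 -3.367
vertex 0.115 -3.557 -2.197
endloop
endfacet
facet normal 0.666 0.602 0.440
outer loop
vertex 1.335 -2.282 -3.153
vertex 1.115 -2.835 -2.064
vertex 2.003 -3.27 -2.813
endloop
endfacet
facet normal -0.036 -0.132 0.991
outer loop
vertex 1.115 -2.835 -2.064
vertex 0.115 -3.557 -2.197
vertex 1.249 -4.058 -2.222
endloop
endfacet
facet normal -0.840 -0.485 0.242
outer loop
vertex 0.115 -3.557 -2.197
vertex -0.283 -3.45 -3.367
vertex 0.385 -4.438 -3.027
endloop
endfacet
facet normal -0.636 0.030 -0.771
outer loop
vertex -0.283 -3.45 -3.367
vertex 0.471 -2.662 -3.958
vertex 0.605 -3.885 -4.116
endloop
endfacet
facet normal 0.296 0.702 -0.648
outer loop
vertex 0.471 -2.662 -3.958
vertex 1.335 -2.282 -3.153
vertex 1.605 -3.163 -3.983
endloop
endfacet
facet normal 0.791 -0.536 0.295
outer loop
vertex 1.553 -4.261 -3.408
vertex 2.003 -3.27 -2.813
vertex 1.249 -4.058 -2.222
endloop
endfacet
facet normal 0.215 -0.952 0.218
outer loop
vertex 1.553 -4.261 -3.408
vertex 1.249 -4.058 -2.222
vertex 0.385 -4.438 -3.027
endloop
endfacet
facet normal -0.013 -0.890 -0.455
outer loop
vertex 1.553 -4.261 -3.408
vertex 0.385 -4.438 -3.027
vertex 0.605 -3.885 -4.116
endloop
endfacet
facet normal 0.421 -0.436 -0.795
outer loop
vertex 1.553 -4.261 -3.408
vertex 0.605 -3.885 -4.116
vertex 1.605 -3.163 -3.983
endloop
endfacet
facet normal 0.918 -0.217 -0.332
outer loop
vertex 1.553 -4.261 -3.408
vertex 1.605 -3.163 -3.983
vertex 2.003 -3.27 -2.813
endloop
endfacet
facet normal 0.636 -0.030 0.771
outer loop
vertex 1.249 -4.058 -2.222
vertex 2.003 -3.27 -2.813
vertex 1.115 -2.835 -2.064
endloop
endfacet
facet normal -0.296 -0.702 0.648
outer loop
vertex 0.385 -4.438 -3.027
vertex 1.249 -4.058 -2.222
vertex 0.115 -3.557 -2.197
endloop
endfacet
facet normal -0.666 -0.602 -0.440
outer loop
vertex 0.605 -3.885 -4.116
vertex 0.385 -4.438 -3.027
vertex -0.283 -3.45 -3.367
endloop
endfacet
facet normal 0.036 0.132 -0.991
outer loop
vertex 1.605 -3.163 -3.983
vertex 0.605 -3.885 -4.116
vertex 0.471 -2.662 -3.958
endloop
endfacet
facet normal 0.840 0.485 -0.242
outer loop
vertex 2.003 -3.27 -2.813
vertex 1.605 -3.163 -3.983
vertex 1.335 -2.282 -3.153
endloop
endfacet
facet normal -0.760 -0.144 -0.634
outer loop
vertex -2.772 2.55 3.763
vertex -2.74 3.467 3.516
vertex -1.928 2.265 2.816
endloop
endfacet
facet normal -0.035 -0.965 0.260
outer loop
vertex -0.72 2.493 3.824
vertex -2.772 2.55 3.763
vertex -1.928 2.265 2.816
endloop
endfacet
facet normal -0.760 -0.144 -0.634
outer loop
vertex -1.928 2.265 2.816
vertex -2.74 3.467 3.516
vertex -1.895 3.181 2.569
endloop
endfacet
facet normal 0.649 -0.220 -0.728
outer loop
vertex -1.895 3.181 2.569
vertex -0.72 2.493 3.824
vertex -1.928 2.265 2.816
endloop
endfacet
facet normal -0.649 0.219 0.728
outer loop
vertex -2.772 2.55 3.763
vertex -1.532 3.695 4.524
vertex -2.74 3.467 3.516
endloop
endfacet
facet normal -0.035 -0.965 0.261
outer loop
vertex -1.565 2.779 4.771
vertex -2.772 2.55 3.763
vertex -0.72 2.493 3.824
endloop
endfacet
facet normal -0.650 0.220 0.728
outer loop
vertex -1.565 2.779 4.771
vertex -1.532 3.695 4.524
vertex -2.772 2.55 3.763
endloop
endfacet
facet normal 0.035 0.965 -0.260
outer loop
vertex -2.74 3.467 3.516
vertex -1.532 3.695 4.524
vertex -1.895 3.181 2.569
endloop
endfacet
facet normal 0.650 -0.219 -0.728
outer loop
vertex -0.688 3.41 3.577
vertex -0.72 2.493 3.824
vertex -1.895 3.181 2.569
endloop
endfacet
facet normal 0.034 0.965 -0.260
outer loop
vertex -1.895 3.181 2.569
vertex -1.532 3.695 4.524
vertex -0.688 3.41 3.577
endloop
endfacet
facet normal 0.760 0.144 0.634
outer loop
vertex -0.688 3.41 3.577
vertex -1.565 2.779 4.771
vertex -0.72 2.493 3.824
endloop
endfacet
facet normal 0.760 0.144 0.634
outer loop
vertex -1.532 3.695 4.524
vertex -1.565 2.779 4.771
vertex -0.688 3.41 3.577
endloop
endfacet

endsolid


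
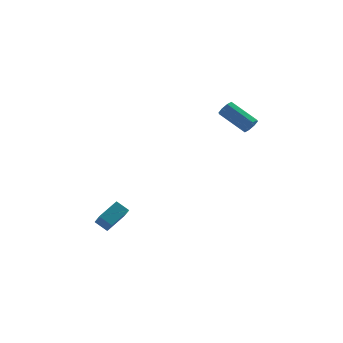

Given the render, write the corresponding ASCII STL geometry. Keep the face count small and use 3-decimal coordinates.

solid 
facet normal 0.544 -0.687 -0.482
outer loop
vertex 4.158 -3.507 3.112
vertex 3.84 -3.888 3.296
vertex 3.845 -3.581 2.864
endloop
endfacet
facet normal 0.332 0.703 -0.629
outer loop
vertex 4.158 -3.507 3.112
vertex 3.845 -3.581 2.864
vertex 3.178 -2.27 3.979
endloop
endfacet
facet normal 0.329 0.703 -0.630
outer loop
vertex 3.178 -2.27 3.979
vertex 3.845 -3.581 2.864
vertex 2.865 -2.345 3.732
endloop
endfacet
facet normal -0.545 0.687 0.482
outer loop
vertex 3.178 -2.27 3.979
vertex 2.865 -2.345 3.732
vertex 2.86 -2.652 4.164
endloop
endfacet
facet normal 0.543 -0.687 -0.482
outer loop
vertex 3.845 -3.581 2.864
vertex 3.84 -3.888 3.296
vertex 3.529 -3.835 2.87
endloop
endfacet
facet normal -0.312 0.368 -0.876
outer loop
vertex 3.845 -3.581 2.864
vertex 3.529 -3.835 2.87
vertex 2.865 -2.345 3.732
endloop
endfacet
facet normal -0.310 0.369 -0.876
outer loop
vertex 2.865 -2.345 3.732
vertex 3.529 -3.835 2.87
vertex 2.549 -2.599 3.737
endloop
endfacet
facet normal -0.544 0.687 0.482
outer loop
vertex 2.865 -2.345 3.732
vertex 2.549 -2.599 3.737
vertex 2.86 -2.652 4.164
endloop
endfacet
facet normal 0.544 -0.687 -0.482
outer loop
vertex 3.529 -3.835 2.87
vertex 3.84 -3.888 3.296
vertex 3.395 -4.121 3.126
endloop
endfacet
facet normal -0.771 -0.184 -0.609
outer loop
vertex 3.529 -3.835 2.87
vertex 3.395 -4.121 3.126
vertex 2.549 -2.599 3.737
endloop
endfacet
facet normal -0.772 -0.185 -0.608
outer loop
vertex 2.549 -2.599 3.737
vertex 3.395 -4.121 3.126
vertex 2.416 -2.884 3.993
endloop
endfacet
facet normal -0.544 0.687 0.482
outer loop
vertex 2.549 -2.599 3.737
vertex 2.416 -2.884 3.993
vertex 2.86 -2.652 4.164
endloop
endfacet
facet normal 0.544 -0.686 -0.483
outer loop
vertex 3.395 -4.121 3.126
vertex 3.84 -3.888 3.296
vertex 3.522 -4.27 3.481
endloop
endfacet
facet normal -0.779 -0.627 0.015
outer loop
vertex 3.395 -4.121 3.126
vertex 3.522 -4.27 3.481
vertex 2.416 -2.884 3.993
endloop
endfacet
facet normal -0.779 -0.627 0.013
outer loop
vertex 2.416 -2.884 3.993
vertex 3.522 -4.27 3.481
vertex 2.542 -3.033 4.348
endloop
endfacet
facet normal -0.544 0.687 0.482
outer loop
vertex 2.416 -2.884 3.993
vertex 2.542 -3.033 4.348
vertex 2.86 -2.652 4.164
endloop
endfacet
facet normal 0.545 -0.687 -0.482
outer loop
vertex 3.522 -4.27 3.481
vertex 3.84 -3.888 3.296
vertex 3.835 -4.195 3.728
endloop
endfacet
facet normal -0.329 -0.703 0.631
outer loop
vertex 3.522 -4.27 3.481
vertex 3.835 -4.195 3.728
vertex 2.542 -3.033 4.348
endloop
endfacet
facet normal -0.331 -0.704 0.628
outer loop
vertex 2.542 -3.033 4.348
vertex 3.835 -4.195 3.728
vertex 2.855 -2.959 4.596
endloop
endfacet
facet normal -0.544 0.687 0.482
outer loop
vertex 2.542 -3.033 4.348
vertex 2.855 -2.959 4.596
vertex 2.86 -2.652 4.164
endloop
endfacet
facet normal 0.544 -0.687 -0.482
outer loop
vertex 3.835 -4.195 3.728
vertex 3.84 -3.888 3.296
vertex 4.151 -3.941 3.723
endloop
endfacet
facet normal 0.310 -0.369 0.876
outer loop
vertex 3.835 -4.195 3.728
vertex 4.151 -3.941 3.723
vertex 2.855 -2.959 4.596
endloop
endfacet
facet normal 0.312 -0.367 0.876
outer loop
vertex 2.855 -2.959 4.596
vertex 4.151 -3.941 3.723
vertex 3.171 -2.705 4.59
endloop
endfacet
facet normal -0.543 0.687 0.482
outer loop
vertex 2.855 -2.959 4.596
vertex 3.171 -2.705 4.59
vertex 2.86 -2.652 4.164
endloop
endfacet
facet normal 0.544 -0.687 -0.482
outer loop
vertex 4.151 -3.941 3.723
vertex 3.84 -3.888 3.296
vertex 4.284 -3.656 3.467
endloop
endfacet
facet normal 0.772 0.186 0.608
outer loop
vertex 4.151 -3.941 3.723
vertex 4.284 -3.656 3.467
vertex 3.171 -2.705 4.59
endloop
endfacet
facet normal 0.772 0.184 0.609
outer loop
vertex 3.171 -2.705 4.59
vertex 4.284 -3.656 3.467
vertex 3.305 -2.419 4.334
endloop
endfacet
facet normal -0.544 0.687 0.482
outer loop
vertex 3.171 -2.705 4.59
vertex 3.305 -2.419 4.334
vertex 2.86 -2.652 4.164
endloop
endfacet
facet normal 0.544 -0.687 -0.482
outer loop
vertex 4.284 -3.656 3.467
vertex 3.84 -3.888 3.296
vertex 4.158 -3.507 3.112
endloop
endfacet
facet normal 0.779 0.626 -0.014
outer loop
vertex 4.284 -3.656 3.467
vertex 4.158 -3.507 3.112
vertex 3.305 -2.419 4.334
endloop
endfacet
facet normal 0.779 0.627 -0.015
outer loop
vertex 3.305 -2.419 4.334
vertex 4.158 -3.507 3.112
vertex 3.178 -2.27 3.979
endloop
endfacet
facet normal -0.544 0.686 0.483
outer loop
vertex 3.305 -2.419 4.334
vertex 3.178 -2.27 3.979
vertex 2.86 -2.652 4.164
endloop
endfacet
facet normal -0.614 0.570 0.546
outer loop
vertex -4.281 -4.017 -1.944
vertex -3.192 -3.37 -1.395
vertex -4.316 -3.2 -2.835
endloop
endfacet
facet normal -0.789 -0.468 -0.398
outer loop
vertex -3.788 -3.69 -3.305
vertex -4.281 -4.017 -1.944
vertex -4.316 -3.2 -2.835
endloop
endfacet
facet normal -0.614 0.570 0.546
outer loop
vertex -4.316 -3.2 -2.835
vertex -3.192 -3.37 -1.395
vertex -3.227 -2.553 -2.286
endloop
endfacet
facet normal -0.030 0.675 -0.737
outer loop
vertex -3.227 -2.553 -2.286
vertex -3.788 -3.69 -3.305
vertex -4.316 -3.2 -2.835
endloop
endfacet
facet normal 0.030 -0.675 0.737
outer loop
vertex -4.281 -4.017 -1.944
vertex -2.664 -3.86 -1.865
vertex -3.192 -3.37 -1.395
endloop
endfacet
facet normal -0.789 -0.468 -0.398
outer loop
vertex -3.753 -4.507 -2.414
vertex -4.281 -4.017 -1.944
vertex -3.788 -3.69 -3.305
endloop
endfacet
facet normal 0.030 -0.675 0.737
outer loop
vertex -3.753 -4.507 -2.414
vertex -2.664 -3.86 -1.865
vertex -4.281 -4.017 -1.944
endloop
endfacet
facet normal 0.789 0.468 0.398
outer loop
vertex -3.192 -3.37 -1.395
vertex -2.664 -3.86 -1.865
vertex -3.227 -2.553 -2.286
endloop
endfacet
facet normal -0.030 0.675 -0.737
outer loop
vertex -2.699 -3.043 -2.756
vertex -3.788 -3.69 -3.305
vertex -3.227 -2.553 -2.286
endloop
endfacet
facet normal 0.789 0.468 0.398
outer loop
vertex -3.227 -2.553 -2.286
vertex -2.664 -3.86 -1.865
vertex -2.699 -3.043 -2.756
endloop
endfacet
facet normal 0.614 -0.570 -0.546
outer loop
vertex -2.699 -3.043 -2.756
vertex -3.753 -4.507 -2.414
vertex -3.788 -3.69 -3.305
endloop
endfacet
facet normal 0.614 -0.570 -0.546
outer loop
vertex -2.664 -3.86 -1.865
vertex -3.753 -4.507 -2.414
vertex -2.699 -3.043 -2.756
endloop
endfacet

endsolid


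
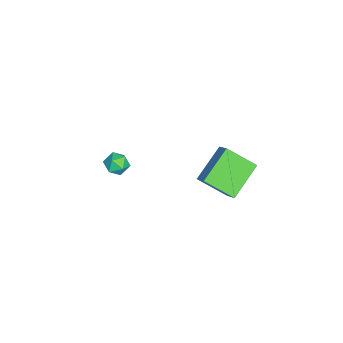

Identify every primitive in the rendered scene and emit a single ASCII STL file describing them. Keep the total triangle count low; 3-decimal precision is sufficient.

solid 
facet normal -0.754 0.393 0.526
outer loop
vertex -0.401 3.803 1.76
vertex -0.355 5.291 0.714
vertex -1.096 3.357 1.096
endloop
endfacet
facet normal -0.024 -0.818 0.575
outer loop
vertex 0.495 2.529 -0.014
vertex -0.401 3.803 1.76
vertex -1.096 3.357 1.096
endloop
endfacet
facet normal -0.754 0.393 0.527
outer loop
vertex -1.096 3.357 1.096
vertex -0.355 5.291 0.714
vertex -1.051 4.846 0.05
endloop
endfacet
facet normal -0.656 -0.420 -0.627
outer loop
vertex -1.051 4.846 0.05
vertex 0.495 2.529 -0.014
vertex -1.096 3.357 1.096
endloop
endfacet
facet normal 0.656 0.420 0.627
outer loop
vertex -0.401 3.803 1.76
vertex 1.236 4.463 -0.396
vertex -0.355 5.291 0.714
endloop
endfacet
facet normal -0.025 -0.818 0.575
outer loop
vertex 1.191 2.974 0.65
vertex -0.401 3.803 1.76
vertex 0.495 2.529 -0.014
endloop
endfacet
facet normal 0.656 0.420 0.627
outer loop
vertex 1.191 2.974 0.65
vertex 1.236 4.463 -0.396
vertex -0.401 3.803 1.76
endloop
endfacet
facet normal 0.025 0.818 -0.574
outer loop
vertex -0.355 5.291 0.714
vertex 1.236 4.463 -0.396
vertex -1.051 4.846 0.05
endloop
endfacet
facet normal -0.656 -0.420 -0.627
outer loop
vertex 0.541 4.017 -1.06
vertex 0.495 2.529 -0.014
vertex -1.051 4.846 0.05
endloop
endfacet
facet normal 0.025 0.818 -0.575
outer loop
vertex -1.051 4.846 0.05
vertex 1.236 4.463 -0.396
vertex 0.541 4.017 -1.06
endloop
endfacet
facet normal 0.754 -0.393 -0.526
outer loop
vertex 0.541 4.017 -1.06
vertex 1.191 2.974 0.65
vertex 0.495 2.529 -0.014
endloop
endfacet
facet normal 0.754 -0.392 -0.526
outer loop
vertex 1.236 4.463 -0.396
vertex 1.191 2.974 0.65
vertex 0.541 4.017 -1.06
endloop
endfacet
facet normal -0.933 -0.259 0.252
outer loop
vertex -4.096 -1.97 -3.743
vertex -3.975 -2.659 -4.003
vertex -3.827 -2.498 -3.289
endloop
endfacet
facet normal -0.682 0.245 0.689
outer loop
vertex -4.096 -1.97 -3.743
vertex -3.827 -2.498 -3.289
vertex -3.55 -1.806 -3.261
endloop
endfacet
facet normal -0.503 0.812 0.294
outer loop
vertex -4.096 -1.97 -3.743
vertex -3.55 -1.806 -3.261
vertex -3.526 -1.539 -3.958
endloop
endfacet
facet normal -0.645 0.659 -0.388
outer loop
vertex -4.096 -1.97 -3.743
vertex -3.526 -1.539 -3.958
vertex -3.789 -2.066 -4.416
endloop
endfacet
facet normal -0.910 -0.003 -0.415
outer loop
vertex -4.096 -1.97 -3.743
vertex -3.789 -2.066 -4.416
vertex -3.975 -2.659 -4.003
endloop
endfacet
facet normal -0.087 -0.005 0.996
outer loop
vertex -3.55 -1.806 -3.261
vertex -3.827 -2.498 -3.289
vertex -3.091 -2.394 -3.224
endloop
endfacet
facet normal -0.495 -0.820 0.287
outer loop
vertex -3.827 -2.498 -3.289
vertex -3.975 -2.659 -4.003
vertex -3.354 -2.921 -3.682
endloop
endfacet
facet normal -0.458 -0.407 -0.791
outer loop
vertex -3.975 -2.659 -4.003
vertex -3.789 -2.066 -4.416
vertex -3.33 -2.654 -4.379
endloop
endfacet
facet normal -0.028 0.664 -0.748
outer loop
vertex -3.789 -2.066 -4.416
vertex -3.526 -1.539 -3.958
vertex -3.053 -1.962 -4.351
endloop
endfacet
facet normal 0.201 0.912 0.356
outer loop
vertex -3.526 -1.539 -3.958
vertex -3.55 -1.806 -3.261
vertex -2.905 -1.801 -3.637
endloop
endfacet
facet normal 0.645 -0.659 0.388
outer loop
vertex -2.784 -2.49 -3.897
vertex -3.091 -2.394 -3.224
vertex -3.354 -2.921 -3.682
endloop
endfacet
facet normal 0.503 -0.812 -0.294
outer loop
vertex -2.784 -2.49 -3.897
vertex -3.354 -2.921 -3.682
vertex -3.33 -2.654 -4.379
endloop
endfacet
facet normal 0.682 -0.245 -0.689
outer loop
vertex -2.784 -2.49 -3.897
vertex -3.33 -2.654 -4.379
vertex -3.053 -1.962 -4.351
endloop
endfacet
facet normal 0.933 0.259 -0.252
outer loop
vertex -2.784 -2.49 -3.897
vertex -3.053 -1.962 -4.351
vertex -2.905 -1.801 -3.637
endloop
endfacet
facet normal 0.910 0.003 0.415
outer loop
vertex -2.784 -2.49 -3.897
vertex -2.905 -1.801 -3.637
vertex -3.091 -2.394 -3.224
endloop
endfacet
facet normal 0.028 -0.664 0.748
outer loop
vertex -3.354 -2.921 -3.682
vertex -3.091 -2.394 -3.224
vertex -3.827 -2.498 -3.289
endloop
endfacet
facet normal -0.201 -0.912 -0.356
outer loop
vertex -3.33 -2.654 -4.379
vertex -3.354 -2.921 -3.682
vertex -3.975 -2.659 -4.003
endloop
endfacet
facet normal 0.087 0.005 -0.996
outer loop
vertex -3.053 -1.962 -4.351
vertex -3.33 -2.654 -4.379
vertex -3.789 -2.066 -4.416
endloop
endfacet
facet normal 0.495 0.820 -0.287
outer loop
vertex -2.905 -1.801 -3.637
vertex -3.053 -1.962 -4.351
vertex -3.526 -1.539 -3.958
endloop
endfacet
facet normal 0.458 0.407 0.791
outer loop
vertex -3.091 -2.394 -3.224
vertex -2.905 -1.801 -3.637
vertex -3.55 -1.806 -3.261
endloop
endfacet

endsolid


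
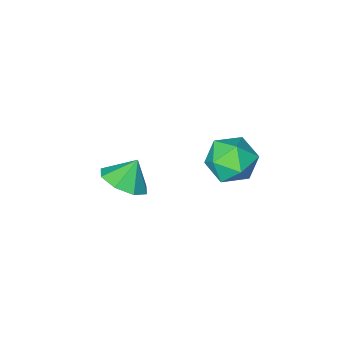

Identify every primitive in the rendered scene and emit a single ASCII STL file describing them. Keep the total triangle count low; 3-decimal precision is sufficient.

solid 
facet normal -0.252 0.732 0.633
outer loop
vertex -3.128 2.907 0.295
vertex -4.052 2.558 0.33
vertex -3.376 2.234 0.974
endloop
endfacet
facet normal 0.435 0.555 0.709
outer loop
vertex -3.128 2.907 0.295
vertex -3.376 2.234 0.974
vertex -2.512 2.162 0.5
endloop
endfacet
facet normal 0.757 0.648 0.080
outer loop
vertex -3.128 2.907 0.295
vertex -2.512 2.162 0.5
vertex -2.653 2.443 -0.437
endloop
endfacet
facet normal 0.269 0.883 -0.385
outer loop
vertex -3.128 2.907 0.295
vertex -2.653 2.443 -0.437
vertex -3.605 2.687 -0.542
endloop
endfacet
facet normal -0.354 0.934 -0.044
outer loop
vertex -3.128 2.907 0.295
vertex -3.605 2.687 -0.542
vertex -4.052 2.558 0.33
endloop
endfacet
facet normal 0.467 -0.139 0.873
outer loop
vertex -2.512 2.162 0.5
vertex -3.376 2.234 0.974
vertex -3.055 1.353 0.662
endloop
endfacet
facet normal -0.644 0.147 0.750
outer loop
vertex -3.376 2.234 0.974
vertex -4.052 2.558 0.33
vertex -4.007 1.597 0.557
endloop
endfacet
facet normal -0.810 0.474 -0.345
outer loop
vertex -4.052 2.558 0.33
vertex -3.605 2.687 -0.542
vertex -4.148 1.878 -0.38
endloop
endfacet
facet normal 0.199 0.391 -0.899
outer loop
vertex -3.605 2.687 -0.542
vertex -2.653 2.443 -0.437
vertex -3.284 1.806 -0.854
endloop
endfacet
facet normal 0.989 0.012 -0.145
outer loop
vertex -2.653 2.443 -0.437
vertex -2.512 2.162 0.5
vertex -2.608 1.482 -0.21
endloop
endfacet
facet normal -0.269 -0.883 0.385
outer loop
vertex -3.532 1.133 -0.175
vertex -3.055 1.353 0.662
vertex -4.007 1.597 0.557
endloop
endfacet
facet normal -0.757 -0.648 -0.080
outer loop
vertex -3.532 1.133 -0.175
vertex -4.007 1.597 0.557
vertex -4.148 1.878 -0.38
endloop
endfacet
facet normal -0.435 -0.555 -0.709
outer loop
vertex -3.532 1.133 -0.175
vertex -4.148 1.878 -0.38
vertex -3.284 1.806 -0.854
endloop
endfacet
facet normal 0.252 -0.732 -0.633
outer loop
vertex -3.532 1.133 -0.175
vertex -3.284 1.806 -0.854
vertex -2.608 1.482 -0.21
endloop
endfacet
facet normal 0.354 -0.934 0.044
outer loop
vertex -3.532 1.133 -0.175
vertex -2.608 1.482 -0.21
vertex -3.055 1.353 0.662
endloop
endfacet
facet normal -0.199 -0.391 0.899
outer loop
vertex -4.007 1.597 0.557
vertex -3.055 1.353 0.662
vertex -3.376 2.234 0.974
endloop
endfacet
facet normal -0.989 -0.012 0.145
outer loop
vertex -4.148 1.878 -0.38
vertex -4.007 1.597 0.557
vertex -4.052 2.558 0.33
endloop
endfacet
facet normal -0.467 0.139 -0.873
outer loop
vertex -3.284 1.806 -0.854
vertex -4.148 1.878 -0.38
vertex -3.605 2.687 -0.542
endloop
endfacet
facet normal 0.644 -0.147 -0.750
outer loop
vertex -2.608 1.482 -0.21
vertex -3.284 1.806 -0.854
vertex -2.653 2.443 -0.437
endloop
endfacet
facet normal 0.810 -0.474 0.345
outer loop
vertex -3.055 1.353 0.662
vertex -2.608 1.482 -0.21
vertex -2.512 2.162 0.5
endloop
endfacet
facet normal 0.574 0.068 -0.816
outer loop
vertex -0.731 -1.324 -3.32
vertex -1.38 -1.843 -3.82
vertex -1.244 -0.899 -3.646
endloop
endfacet
facet normal -0.031 0.585 0.811
outer loop
vertex -0.731 -1.324 -3.32
vertex -1.244 -0.899 -3.646
vertex -2.0 -1.917 -2.94
endloop
endfacet
facet normal 0.575 0.067 -0.815
outer loop
vertex -1.244 -0.899 -3.646
vertex -1.38 -1.843 -3.82
vertex -1.837 -1.027 -4.075
endloop
endfacet
facet normal -0.506 0.713 0.486
outer loop
vertex -1.244 -0.899 -3.646
vertex -1.837 -1.027 -4.075
vertex -2.0 -1.917 -2.94
endloop
endfacet
facet normal 0.575 0.067 -0.815
outer loop
vertex -1.837 -1.027 -4.075
vertex -1.38 -1.843 -3.82
vertex -2.162 -1.633 -4.354
endloop
endfacet
facet normal -0.899 0.398 0.183
outer loop
vertex -1.837 -1.027 -4.075
vertex -2.162 -1.633 -4.354
vertex -2.0 -1.917 -2.94
endloop
endfacet
facet normal 0.575 0.069 -0.815
outer loop
vertex -2.162 -1.633 -4.354
vertex -1.38 -1.843 -3.82
vertex -2.028 -2.363 -4.321
endloop
endfacet
facet normal -0.981 -0.177 0.077
outer loop
vertex -2.162 -1.633 -4.354
vertex -2.028 -2.363 -4.321
vertex -2.0 -1.917 -2.94
endloop
endfacet
facet normal 0.576 0.068 -0.815
outer loop
vertex -2.028 -2.363 -4.321
vertex -1.38 -1.843 -3.82
vertex -1.515 -2.788 -3.994
endloop
endfacet
facet normal -0.704 -0.672 0.231
outer loop
vertex -2.028 -2.363 -4.321
vertex -1.515 -2.788 -3.994
vertex -2.0 -1.917 -2.94
endloop
endfacet
facet normal 0.574 0.068 -0.816
outer loop
vertex -1.515 -2.788 -3.994
vertex -1.38 -1.843 -3.82
vertex -0.922 -2.66 -3.566
endloop
endfacet
facet normal -0.228 -0.799 0.556
outer loop
vertex -1.515 -2.788 -3.994
vertex -0.922 -2.66 -3.566
vertex -2.0 -1.917 -2.94
endloop
endfacet
facet normal 0.574 0.068 -0.816
outer loop
vertex -0.922 -2.66 -3.566
vertex -1.38 -1.843 -3.82
vertex -0.597 -2.054 -3.287
endloop
endfacet
facet normal 0.165 -0.484 0.859
outer loop
vertex -0.922 -2.66 -3.566
vertex -0.597 -2.054 -3.287
vertex -2.0 -1.917 -2.94
endloop
endfacet
facet normal 0.574 0.068 -0.816
outer loop
vertex -0.597 -2.054 -3.287
vertex -1.38 -1.843 -3.82
vertex -0.731 -1.324 -3.32
endloop
endfacet
facet normal 0.247 0.089 0.965
outer loop
vertex -0.597 -2.054 -3.287
vertex -0.731 -1.324 -3.32
vertex -2.0 -1.917 -2.94
endloop
endfacet

endsolid


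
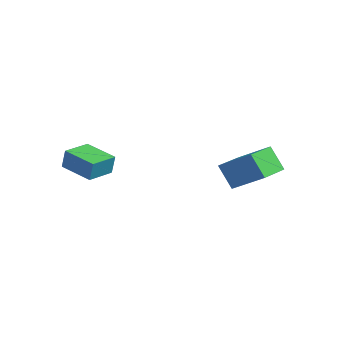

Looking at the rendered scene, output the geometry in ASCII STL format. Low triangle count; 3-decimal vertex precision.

solid 
facet normal -0.974 -0.134 0.185
outer loop
vertex -2.201 -2.697 3.495
vertex -2.397 -1.331 3.454
vertex -2.38 -2.752 2.513
endloop
endfacet
facet normal 0.142 -0.989 0.030
outer loop
vertex -0.763 -2.529 2.206
vertex -2.201 -2.697 3.495
vertex -2.38 -2.752 2.513
endloop
endfacet
facet normal -0.974 -0.134 0.185
outer loop
vertex -2.38 -2.752 2.513
vertex -2.397 -1.331 3.454
vertex -2.576 -1.386 2.472
endloop
endfacet
facet normal -0.179 -0.055 -0.982
outer loop
vertex -2.576 -1.386 2.472
vertex -0.763 -2.529 2.206
vertex -2.38 -2.752 2.513
endloop
endfacet
facet normal 0.179 0.055 0.982
outer loop
vertex -2.201 -2.697 3.495
vertex -0.78 -1.108 3.147
vertex -2.397 -1.331 3.454
endloop
endfacet
facet normal 0.142 -0.989 0.030
outer loop
vertex -0.584 -2.474 3.188
vertex -2.201 -2.697 3.495
vertex -0.763 -2.529 2.206
endloop
endfacet
facet normal 0.179 0.055 0.982
outer loop
vertex -0.584 -2.474 3.188
vertex -0.78 -1.108 3.147
vertex -2.201 -2.697 3.495
endloop
endfacet
facet normal -0.142 0.989 -0.030
outer loop
vertex -2.397 -1.331 3.454
vertex -0.78 -1.108 3.147
vertex -2.576 -1.386 2.472
endloop
endfacet
facet normal -0.179 -0.055 -0.982
outer loop
vertex -0.959 -1.163 2.165
vertex -0.763 -2.529 2.206
vertex -2.576 -1.386 2.472
endloop
endfacet
facet normal -0.142 0.989 -0.030
outer loop
vertex -2.576 -1.386 2.472
vertex -0.78 -1.108 3.147
vertex -0.959 -1.163 2.165
endloop
endfacet
facet normal 0.974 0.134 -0.185
outer loop
vertex -0.959 -1.163 2.165
vertex -0.584 -2.474 3.188
vertex -0.763 -2.529 2.206
endloop
endfacet
facet normal 0.974 0.134 -0.185
outer loop
vertex -0.78 -1.108 3.147
vertex -0.584 -2.474 3.188
vertex -0.959 -1.163 2.165
endloop
endfacet
facet normal -0.546 -0.079 0.834
outer loop
vertex 3.715 2.591 3.725
vertex 3.129 4.311 3.505
vertex 2.337 1.999 2.766
endloop
endfacet
facet normal 0.320 -0.940 0.120
outer loop
vertex 3.091 2.109 1.615
vertex 3.715 2.591 3.725
vertex 2.337 1.999 2.766
endloop
endfacet
facet normal -0.546 -0.079 0.834
outer loop
vertex 2.337 1.999 2.766
vertex 3.129 4.311 3.505
vertex 1.751 3.719 2.546
endloop
endfacet
facet normal -0.774 -0.333 -0.539
outer loop
vertex 1.751 3.719 2.546
vertex 3.091 2.109 1.615
vertex 2.337 1.999 2.766
endloop
endfacet
facet normal 0.774 0.333 0.539
outer loop
vertex 3.715 2.591 3.725
vertex 3.883 4.421 2.354
vertex 3.129 4.311 3.505
endloop
endfacet
facet normal 0.320 -0.940 0.120
outer loop
vertex 4.469 2.701 2.574
vertex 3.715 2.591 3.725
vertex 3.091 2.109 1.615
endloop
endfacet
facet normal 0.774 0.333 0.539
outer loop
vertex 4.469 2.701 2.574
vertex 3.883 4.421 2.354
vertex 3.715 2.591 3.725
endloop
endfacet
facet normal -0.320 0.940 -0.120
outer loop
vertex 3.129 4.311 3.505
vertex 3.883 4.421 2.354
vertex 1.751 3.719 2.546
endloop
endfacet
facet normal -0.774 -0.333 -0.539
outer loop
vertex 2.505 3.829 1.395
vertex 3.091 2.109 1.615
vertex 1.751 3.719 2.546
endloop
endfacet
facet normal -0.320 0.940 -0.120
outer loop
vertex 1.751 3.719 2.546
vertex 3.883 4.421 2.354
vertex 2.505 3.829 1.395
endloop
endfacet
facet normal 0.546 0.079 -0.834
outer loop
vertex 2.505 3.829 1.395
vertex 4.469 2.701 2.574
vertex 3.091 2.109 1.615
endloop
endfacet
facet normal 0.546 0.079 -0.834
outer loop
vertex 3.883 4.421 2.354
vertex 4.469 2.701 2.574
vertex 2.505 3.829 1.395
endloop
endfacet

endsolid


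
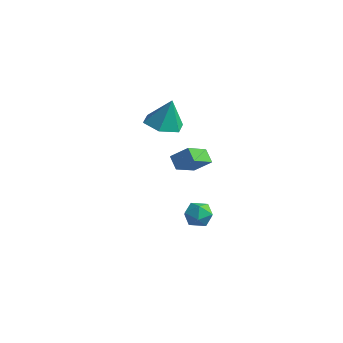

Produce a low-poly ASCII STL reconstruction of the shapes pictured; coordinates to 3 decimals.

solid 
facet normal -0.206 -0.170 -0.964
outer loop
vertex 1.672 -3.687 3.007
vertex 1.056 -2.824 2.986
vertex 2.087 -2.746 2.752
endloop
endfacet
facet normal 0.886 -0.294 0.358
outer loop
vertex 1.672 -3.687 3.007
vertex 2.087 -2.746 2.752
vertex 1.404 -2.536 4.614
endloop
endfacet
facet normal -0.206 -0.171 -0.963
outer loop
vertex 2.087 -2.746 2.752
vertex 1.056 -2.824 2.986
vertex 1.471 -1.883 2.73
endloop
endfacet
facet normal 0.790 0.570 0.226
outer loop
vertex 2.087 -2.746 2.752
vertex 1.471 -1.883 2.73
vertex 1.404 -2.536 4.614
endloop
endfacet
facet normal -0.206 -0.171 -0.963
outer loop
vertex 1.471 -1.883 2.73
vertex 1.056 -2.824 2.986
vertex 0.44 -1.962 2.965
endloop
endfacet
facet normal 0.002 0.945 0.328
outer loop
vertex 1.471 -1.883 2.73
vertex 0.44 -1.962 2.965
vertex 1.404 -2.536 4.614
endloop
endfacet
facet normal -0.206 -0.170 -0.964
outer loop
vertex 0.44 -1.962 2.965
vertex 1.056 -2.824 2.986
vertex 0.025 -2.903 3.22
endloop
endfacet
facet normal -0.690 0.456 0.562
outer loop
vertex 0.44 -1.962 2.965
vertex 0.025 -2.903 3.22
vertex 1.404 -2.536 4.614
endloop
endfacet
facet normal -0.206 -0.170 -0.964
outer loop
vertex 0.025 -2.903 3.22
vertex 1.056 -2.824 2.986
vertex 0.641 -3.765 3.241
endloop
endfacet
facet normal -0.593 -0.407 0.694
outer loop
vertex 0.025 -2.903 3.22
vertex 0.641 -3.765 3.241
vertex 1.404 -2.536 4.614
endloop
endfacet
facet normal -0.206 -0.170 -0.964
outer loop
vertex 0.641 -3.765 3.241
vertex 1.056 -2.824 2.986
vertex 1.672 -3.687 3.007
endloop
endfacet
facet normal 0.194 -0.782 0.592
outer loop
vertex 0.641 -3.765 3.241
vertex 1.672 -3.687 3.007
vertex 1.404 -2.536 4.614
endloop
endfacet
facet normal -0.572 0.644 0.508
outer loop
vertex 2.543 -1.824 -2.873
vertex 2.532 -2.351 -2.218
vertex 3.135 -1.768 -2.278
endloop
endfacet
facet normal -0.146 0.988 0.052
outer loop
vertex 2.543 -1.824 -2.873
vertex 3.135 -1.768 -2.278
vertex 3.345 -1.694 -3.089
endloop
endfacet
facet normal -0.283 0.745 -0.604
outer loop
vertex 2.543 -1.824 -2.873
vertex 3.345 -1.694 -3.089
vertex 2.872 -2.232 -3.53
endloop
endfacet
facet normal -0.795 0.250 -0.553
outer loop
vertex 2.543 -1.824 -2.873
vertex 2.872 -2.232 -3.53
vertex 2.37 -2.638 -2.992
endloop
endfacet
facet normal -0.973 0.187 0.134
outer loop
vertex 2.543 -1.824 -2.873
vertex 2.37 -2.638 -2.992
vertex 2.532 -2.351 -2.218
endloop
endfacet
facet normal 0.530 0.821 0.212
outer loop
vertex 3.345 -1.694 -3.089
vertex 3.135 -1.768 -2.278
vertex 3.83 -2.142 -2.568
endloop
endfacet
facet normal -0.160 0.263 0.951
outer loop
vertex 3.135 -1.768 -2.278
vertex 2.532 -2.351 -2.218
vertex 3.328 -2.548 -2.03
endloop
endfacet
facet normal -0.810 -0.475 0.345
outer loop
vertex 2.532 -2.351 -2.218
vertex 2.37 -2.638 -2.992
vertex 2.855 -3.086 -2.471
endloop
endfacet
facet normal -0.521 -0.373 -0.768
outer loop
vertex 2.37 -2.638 -2.992
vertex 2.872 -2.232 -3.53
vertex 3.065 -3.012 -3.282
endloop
endfacet
facet normal 0.307 0.427 -0.850
outer loop
vertex 2.872 -2.232 -3.53
vertex 3.345 -1.694 -3.089
vertex 3.668 -2.429 -3.342
endloop
endfacet
facet normal 0.795 -0.250 0.553
outer loop
vertex 3.657 -2.956 -2.687
vertex 3.83 -2.142 -2.568
vertex 3.328 -2.548 -2.03
endloop
endfacet
facet normal 0.283 -0.745 0.604
outer loop
vertex 3.657 -2.956 -2.687
vertex 3.328 -2.548 -2.03
vertex 2.855 -3.086 -2.471
endloop
endfacet
facet normal 0.146 -0.988 -0.052
outer loop
vertex 3.657 -2.956 -2.687
vertex 2.855 -3.086 -2.471
vertex 3.065 -3.012 -3.282
endloop
endfacet
facet normal 0.572 -0.644 -0.508
outer loop
vertex 3.657 -2.956 -2.687
vertex 3.065 -3.012 -3.282
vertex 3.668 -2.429 -3.342
endloop
endfacet
facet normal 0.973 -0.187 -0.134
outer loop
vertex 3.657 -2.956 -2.687
vertex 3.668 -2.429 -3.342
vertex 3.83 -2.142 -2.568
endloop
endfacet
facet normal 0.521 0.373 0.768
outer loop
vertex 3.328 -2.548 -2.03
vertex 3.83 -2.142 -2.568
vertex 3.135 -1.768 -2.278
endloop
endfacet
facet normal -0.307 -0.427 0.850
outer loop
vertex 2.855 -3.086 -2.471
vertex 3.328 -2.548 -2.03
vertex 2.532 -2.351 -2.218
endloop
endfacet
facet normal -0.530 -0.821 -0.212
outer loop
vertex 3.065 -3.012 -3.282
vertex 2.855 -3.086 -2.471
vertex 2.37 -2.638 -2.992
endloop
endfacet
facet normal 0.160 -0.263 -0.951
outer loop
vertex 3.668 -2.429 -3.342
vertex 3.065 -3.012 -3.282
vertex 2.872 -2.232 -3.53
endloop
endfacet
facet normal 0.810 0.475 -0.345
outer loop
vertex 3.83 -2.142 -2.568
vertex 3.668 -2.429 -3.342
vertex 3.345 -1.694 -3.089
endloop
endfacet
facet normal -0.680 -0.379 -0.627
outer loop
vertex 3.744 -4.54 1.536
vertex 3.119 -4.333 2.089
vertex 3.604 -3.2 0.877
endloop
endfacet
facet normal 0.726 -0.241 -0.644
outer loop
vertex 4.381 -2.767 1.591
vertex 3.744 -4.54 1.536
vertex 3.604 -3.2 0.877
endloop
endfacet
facet normal -0.681 -0.378 -0.626
outer loop
vertex 3.604 -3.2 0.877
vertex 3.119 -4.333 2.089
vertex 2.98 -2.992 1.43
endloop
endfacet
facet normal -0.093 0.893 -0.441
outer loop
vertex 2.98 -2.992 1.43
vertex 4.381 -2.767 1.591
vertex 3.604 -3.2 0.877
endloop
endfacet
facet normal 0.093 -0.893 0.440
outer loop
vertex 3.744 -4.54 1.536
vertex 3.896 -3.9 2.803
vertex 3.119 -4.333 2.089
endloop
endfacet
facet normal 0.726 -0.241 -0.644
outer loop
vertex 4.52 -4.108 2.25
vertex 3.744 -4.54 1.536
vertex 4.381 -2.767 1.591
endloop
endfacet
facet normal 0.092 -0.893 0.440
outer loop
vertex 4.52 -4.108 2.25
vertex 3.896 -3.9 2.803
vertex 3.744 -4.54 1.536
endloop
endfacet
facet normal -0.726 0.241 0.644
outer loop
vertex 3.119 -4.333 2.089
vertex 3.896 -3.9 2.803
vertex 2.98 -2.992 1.43
endloop
endfacet
facet normal -0.093 0.893 -0.440
outer loop
vertex 3.756 -2.56 2.144
vertex 4.381 -2.767 1.591
vertex 2.98 -2.992 1.43
endloop
endfacet
facet normal -0.726 0.241 0.644
outer loop
vertex 2.98 -2.992 1.43
vertex 3.896 -3.9 2.803
vertex 3.756 -2.56 2.144
endloop
endfacet
facet normal 0.680 0.379 0.627
outer loop
vertex 3.756 -2.56 2.144
vertex 4.52 -4.108 2.25
vertex 4.381 -2.767 1.591
endloop
endfacet
facet normal 0.681 0.379 0.626
outer loop
vertex 3.896 -3.9 2.803
vertex 4.52 -4.108 2.25
vertex 3.756 -2.56 2.144
endloop
endfacet

endsolid
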